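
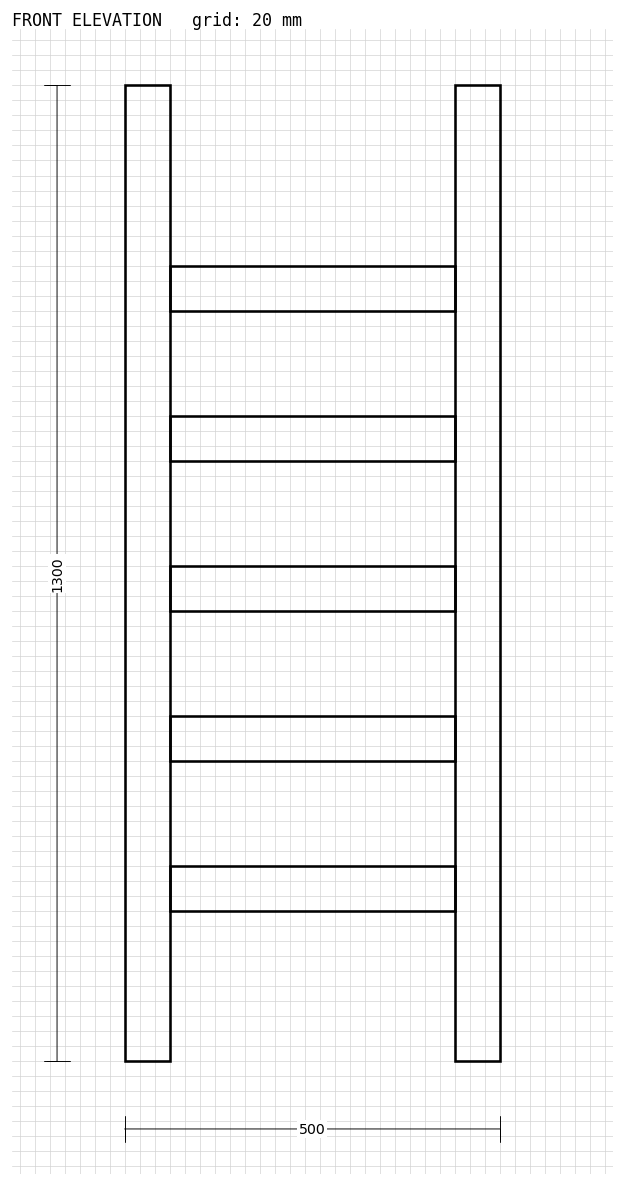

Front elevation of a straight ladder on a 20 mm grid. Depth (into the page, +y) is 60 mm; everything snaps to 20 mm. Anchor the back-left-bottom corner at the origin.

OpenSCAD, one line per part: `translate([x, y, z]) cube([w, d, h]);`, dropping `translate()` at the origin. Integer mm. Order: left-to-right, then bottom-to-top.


cube([60, 60, 1300]);
translate([60, 0, 200]) cube([380, 60, 60]);
translate([60, 0, 400]) cube([380, 60, 60]);
translate([60, 0, 600]) cube([380, 60, 60]);
translate([60, 0, 800]) cube([380, 60, 60]);
translate([60, 0, 1000]) cube([380, 60, 60]);
translate([440, 0, 0]) cube([60, 60, 1300]);


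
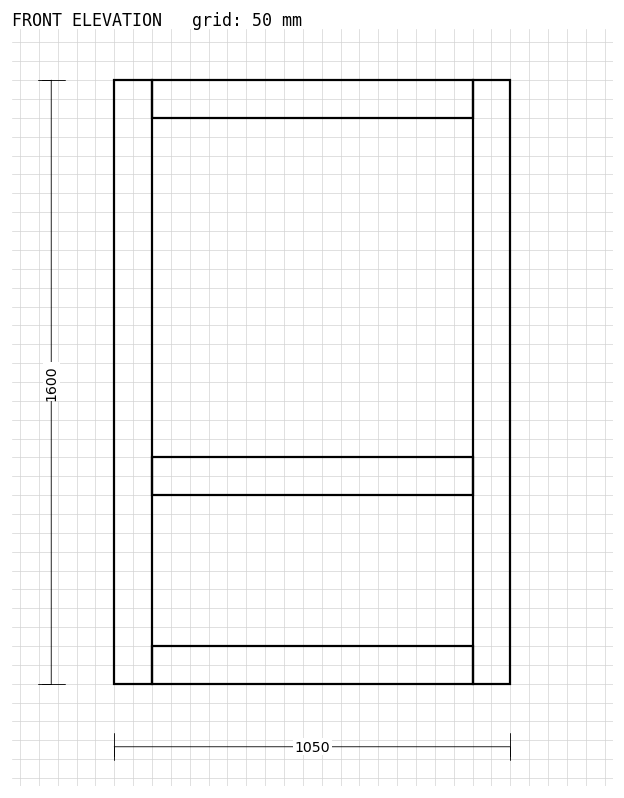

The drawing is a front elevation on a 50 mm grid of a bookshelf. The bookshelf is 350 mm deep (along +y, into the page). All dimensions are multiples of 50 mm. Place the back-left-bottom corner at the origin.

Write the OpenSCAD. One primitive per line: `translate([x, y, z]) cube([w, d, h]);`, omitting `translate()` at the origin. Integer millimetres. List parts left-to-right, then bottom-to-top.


cube([100, 350, 1600]);
translate([100, 0, 0]) cube([850, 350, 100]);
translate([100, 0, 500]) cube([850, 350, 100]);
translate([100, 0, 1500]) cube([850, 350, 100]);
translate([950, 0, 0]) cube([100, 350, 1600]);


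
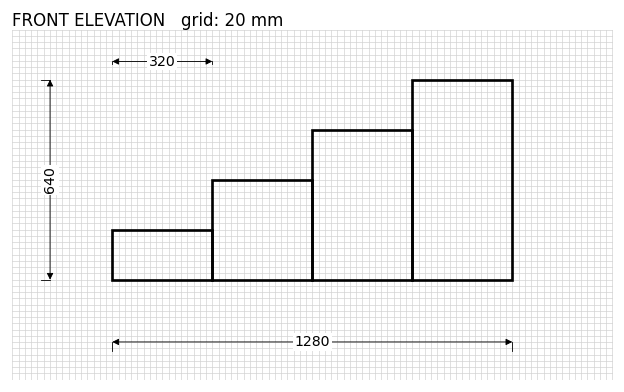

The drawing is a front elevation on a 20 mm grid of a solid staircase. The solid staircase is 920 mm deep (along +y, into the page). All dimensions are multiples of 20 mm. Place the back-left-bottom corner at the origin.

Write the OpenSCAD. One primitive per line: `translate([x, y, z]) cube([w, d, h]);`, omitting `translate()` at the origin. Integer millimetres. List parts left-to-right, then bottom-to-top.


cube([320, 920, 160]);
translate([320, 0, 0]) cube([320, 920, 320]);
translate([640, 0, 0]) cube([320, 920, 480]);
translate([960, 0, 0]) cube([320, 920, 640]);


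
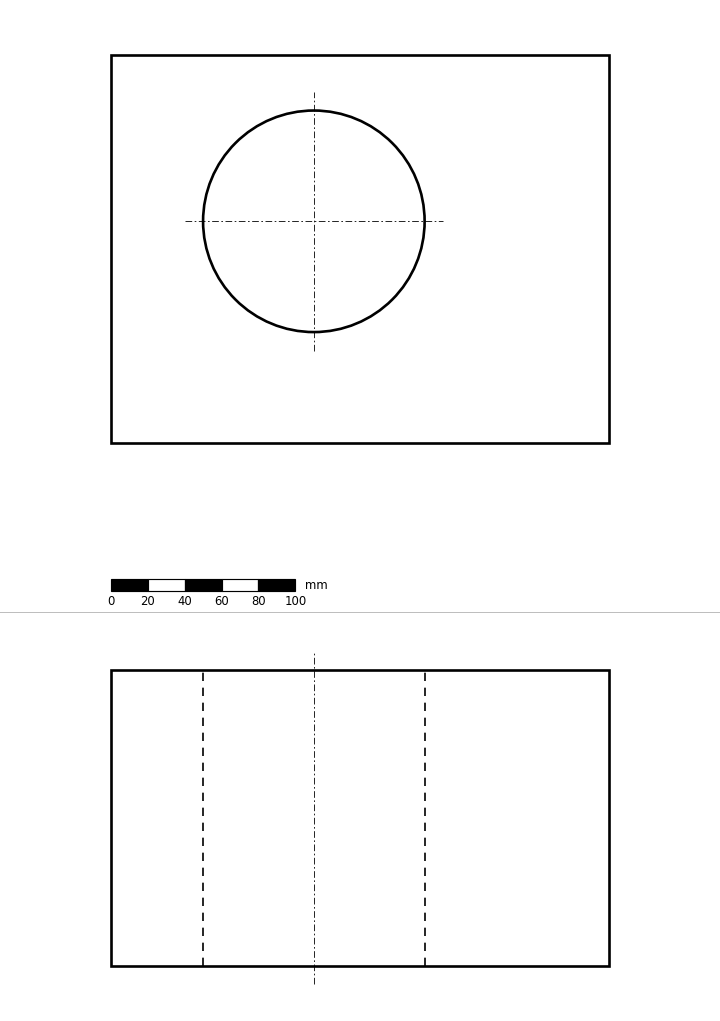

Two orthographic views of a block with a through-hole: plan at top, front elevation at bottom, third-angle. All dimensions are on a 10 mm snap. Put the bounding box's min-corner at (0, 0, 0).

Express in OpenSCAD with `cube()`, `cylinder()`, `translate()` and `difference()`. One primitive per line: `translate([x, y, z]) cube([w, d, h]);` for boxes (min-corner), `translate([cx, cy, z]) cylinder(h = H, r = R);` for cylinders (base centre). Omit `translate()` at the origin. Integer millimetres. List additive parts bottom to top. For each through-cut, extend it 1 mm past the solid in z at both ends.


difference() {
  cube([270, 210, 160]);
  translate([110, 120, -1]) cylinder(h = 162, r = 60);
}


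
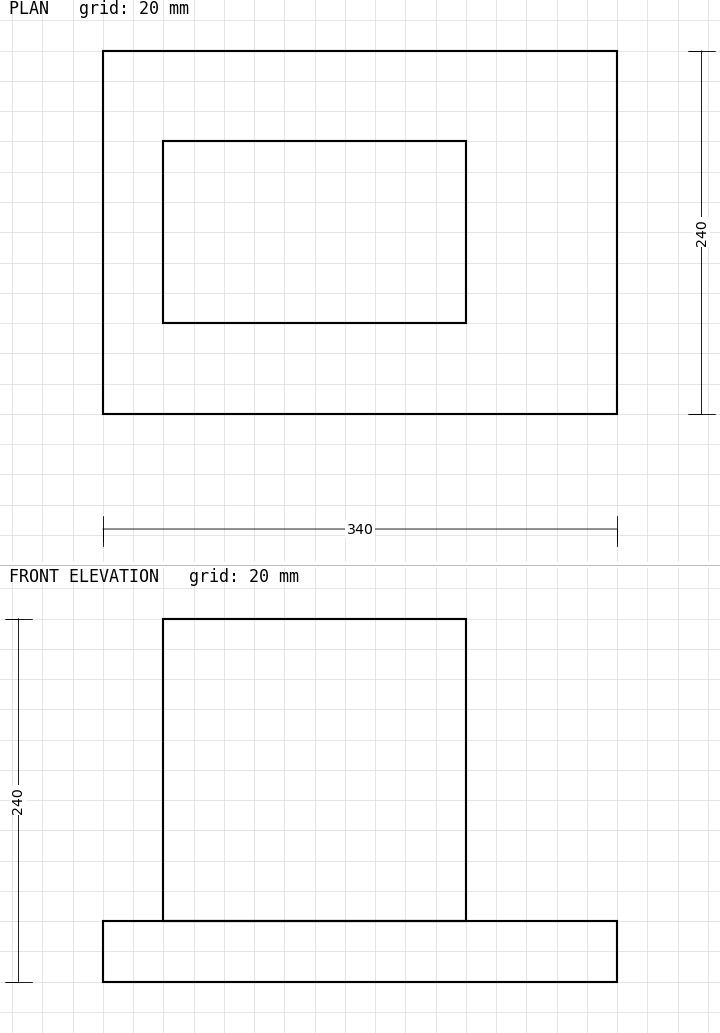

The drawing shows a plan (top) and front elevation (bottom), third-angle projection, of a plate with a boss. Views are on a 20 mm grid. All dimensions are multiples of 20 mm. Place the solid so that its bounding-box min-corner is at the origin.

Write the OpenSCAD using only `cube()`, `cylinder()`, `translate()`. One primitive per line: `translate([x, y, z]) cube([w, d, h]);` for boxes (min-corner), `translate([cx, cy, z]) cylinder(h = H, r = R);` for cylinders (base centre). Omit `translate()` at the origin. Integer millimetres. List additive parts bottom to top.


cube([340, 240, 40]);
translate([40, 60, 40]) cube([200, 120, 200]);


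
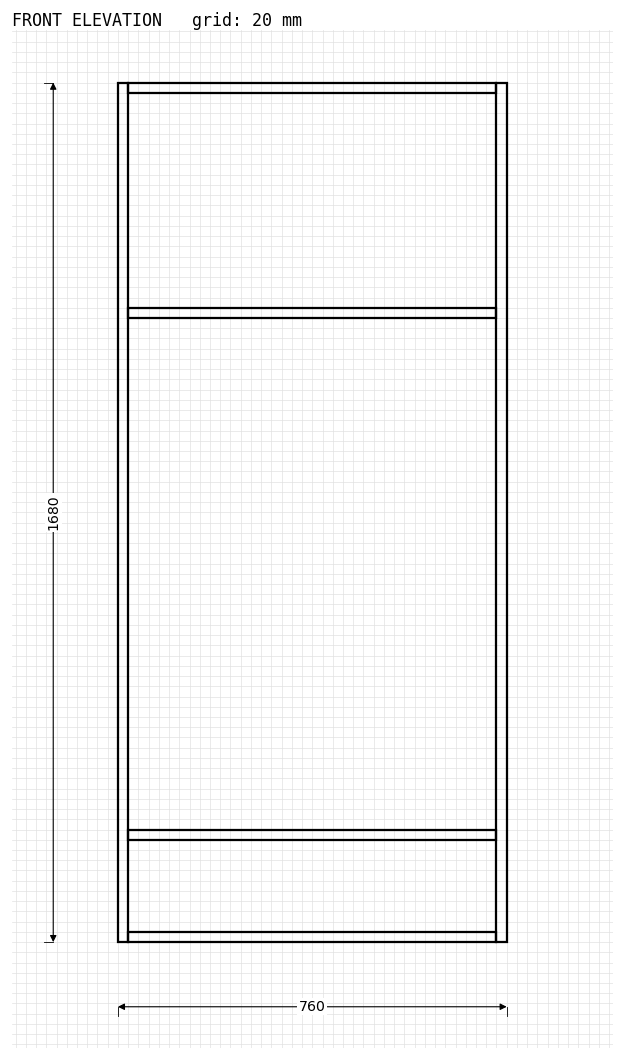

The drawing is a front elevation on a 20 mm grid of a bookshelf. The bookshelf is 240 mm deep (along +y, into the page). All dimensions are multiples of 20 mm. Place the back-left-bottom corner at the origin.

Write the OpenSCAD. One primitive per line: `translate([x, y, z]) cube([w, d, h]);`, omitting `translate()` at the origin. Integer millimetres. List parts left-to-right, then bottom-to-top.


cube([20, 240, 1680]);
translate([20, 0, 0]) cube([720, 240, 20]);
translate([20, 0, 200]) cube([720, 240, 20]);
translate([20, 0, 1220]) cube([720, 240, 20]);
translate([20, 0, 1660]) cube([720, 240, 20]);
translate([740, 0, 0]) cube([20, 240, 1680]);


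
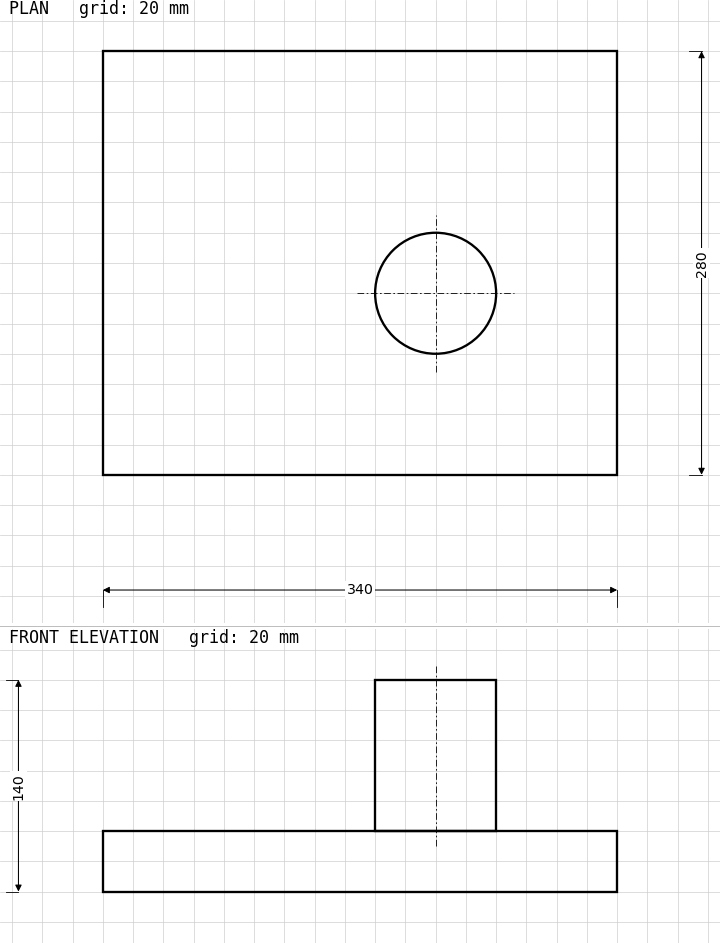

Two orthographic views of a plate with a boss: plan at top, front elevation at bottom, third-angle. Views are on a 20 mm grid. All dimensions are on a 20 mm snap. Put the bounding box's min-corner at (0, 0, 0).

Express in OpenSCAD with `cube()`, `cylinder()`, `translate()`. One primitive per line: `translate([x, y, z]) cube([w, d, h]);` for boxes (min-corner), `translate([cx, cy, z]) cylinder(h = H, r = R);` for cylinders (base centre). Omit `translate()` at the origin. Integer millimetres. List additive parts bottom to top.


cube([340, 280, 40]);
translate([220, 120, 40]) cylinder(h = 100, r = 40);


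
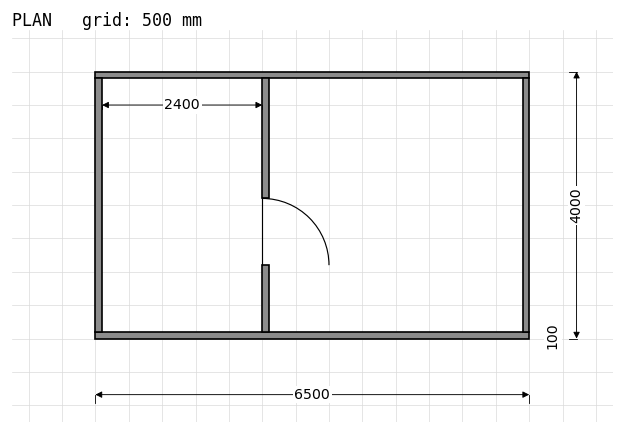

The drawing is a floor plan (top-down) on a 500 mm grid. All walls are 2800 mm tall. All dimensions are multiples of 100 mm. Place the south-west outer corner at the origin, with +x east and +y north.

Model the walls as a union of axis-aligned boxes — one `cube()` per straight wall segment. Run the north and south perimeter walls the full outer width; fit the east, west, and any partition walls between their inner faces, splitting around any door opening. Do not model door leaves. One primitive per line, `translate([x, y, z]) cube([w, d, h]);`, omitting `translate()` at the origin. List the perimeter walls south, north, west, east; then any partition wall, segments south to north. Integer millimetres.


cube([6500, 100, 2800]);
translate([0, 3900, 0]) cube([6500, 100, 2800]);
translate([0, 100, 0]) cube([100, 3800, 2800]);
translate([6400, 100, 0]) cube([100, 3800, 2800]);
translate([2500, 100, 0]) cube([100, 1000, 2800]);
translate([2500, 2100, 0]) cube([100, 1800, 2800]);


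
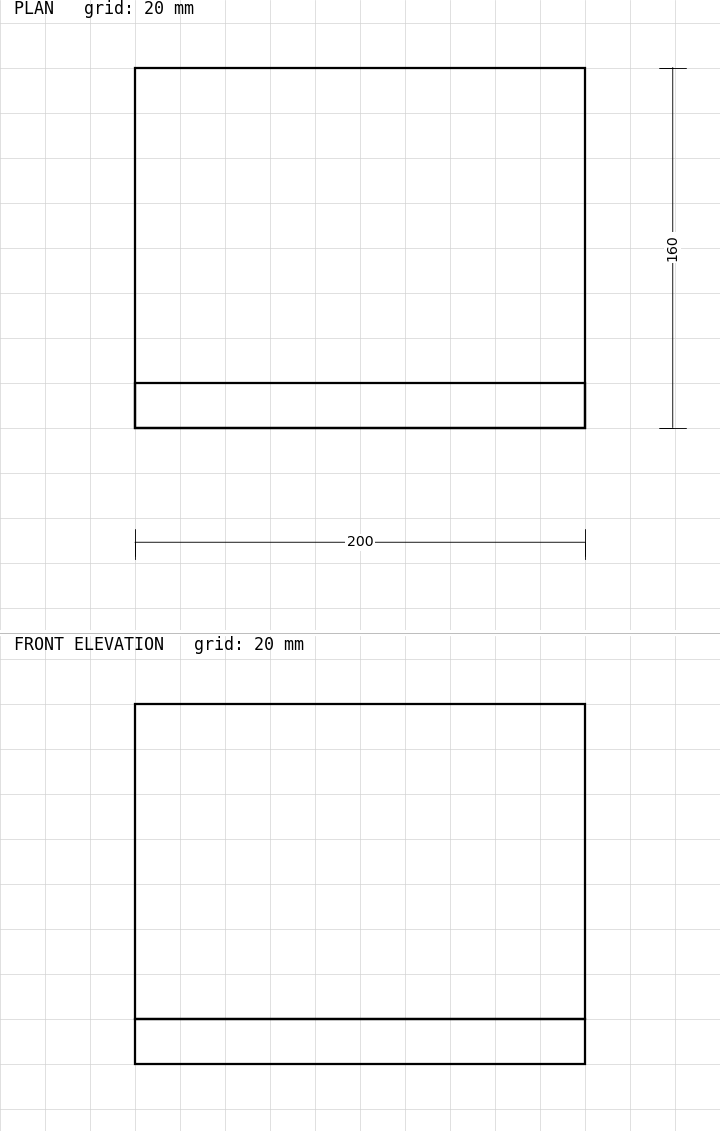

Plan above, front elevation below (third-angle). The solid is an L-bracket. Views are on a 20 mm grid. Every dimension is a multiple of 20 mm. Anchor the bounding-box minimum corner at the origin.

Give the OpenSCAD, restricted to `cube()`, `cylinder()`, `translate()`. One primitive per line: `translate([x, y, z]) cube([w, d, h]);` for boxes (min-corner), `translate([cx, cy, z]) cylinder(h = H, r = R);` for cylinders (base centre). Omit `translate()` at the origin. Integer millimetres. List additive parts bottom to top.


cube([200, 160, 20]);
translate([0, 0, 20]) cube([200, 20, 140]);


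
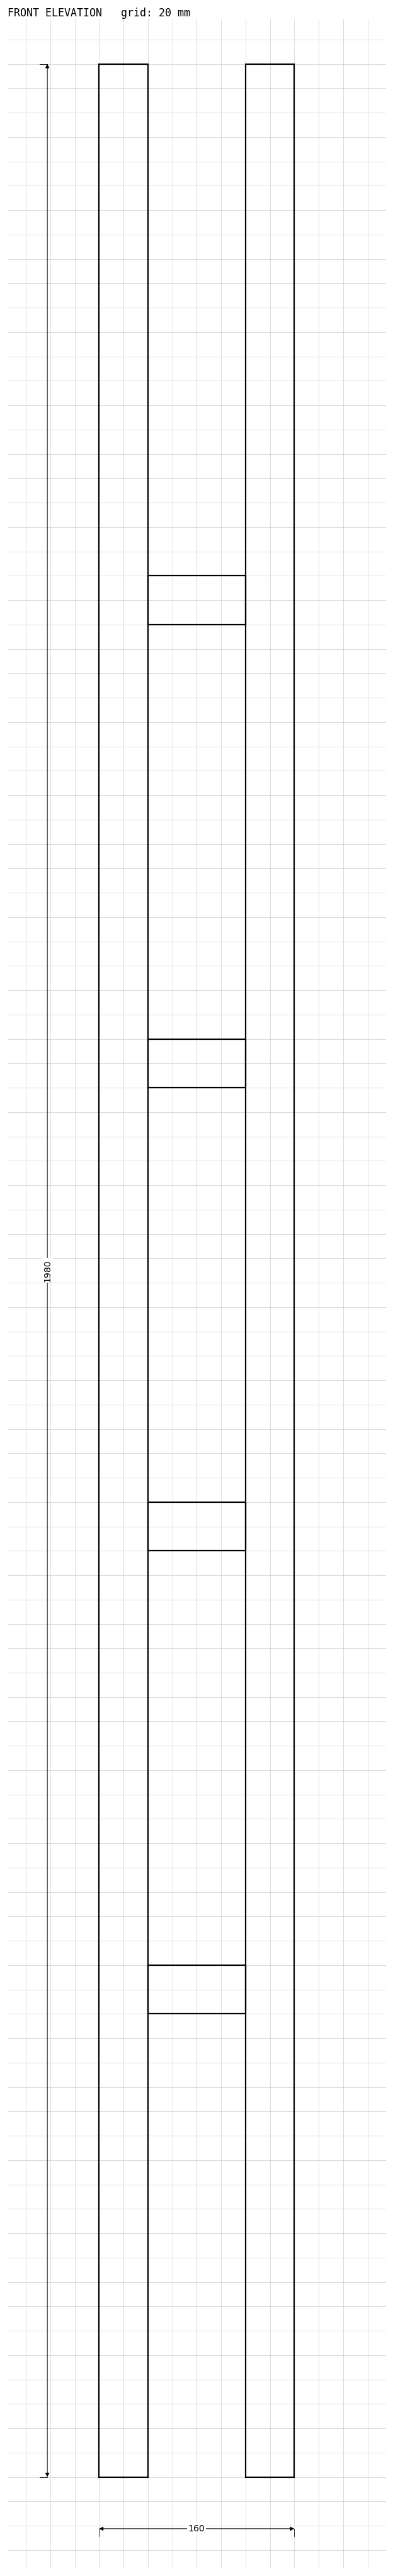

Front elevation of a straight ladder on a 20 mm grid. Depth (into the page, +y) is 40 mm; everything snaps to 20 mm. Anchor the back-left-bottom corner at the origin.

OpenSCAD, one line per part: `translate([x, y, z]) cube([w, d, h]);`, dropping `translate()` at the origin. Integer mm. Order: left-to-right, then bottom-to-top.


cube([40, 40, 1980]);
translate([40, 0, 380]) cube([80, 40, 40]);
translate([40, 0, 760]) cube([80, 40, 40]);
translate([40, 0, 1140]) cube([80, 40, 40]);
translate([40, 0, 1520]) cube([80, 40, 40]);
translate([120, 0, 0]) cube([40, 40, 1980]);


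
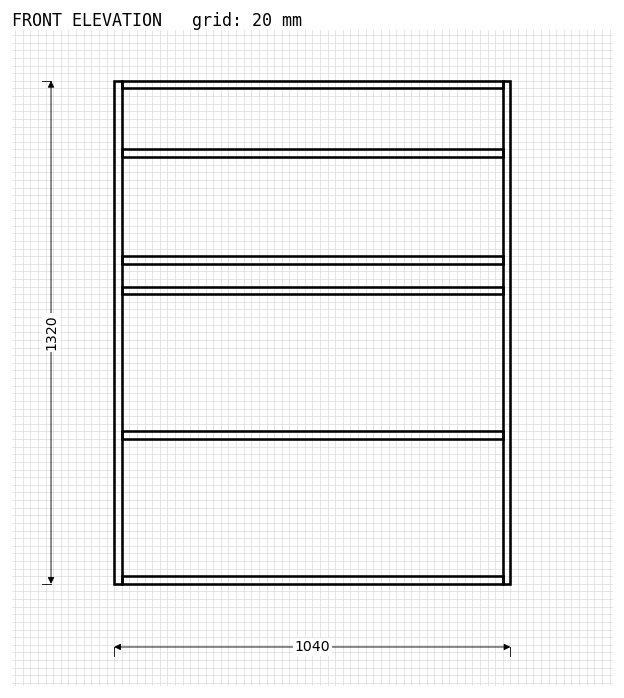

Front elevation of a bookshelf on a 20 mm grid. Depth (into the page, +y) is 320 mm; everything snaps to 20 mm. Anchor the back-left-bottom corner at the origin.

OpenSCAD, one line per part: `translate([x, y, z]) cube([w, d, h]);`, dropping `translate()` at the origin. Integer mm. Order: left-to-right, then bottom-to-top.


cube([20, 320, 1320]);
translate([20, 0, 0]) cube([1000, 320, 20]);
translate([20, 0, 380]) cube([1000, 320, 20]);
translate([20, 0, 760]) cube([1000, 320, 20]);
translate([20, 0, 840]) cube([1000, 320, 20]);
translate([20, 0, 1120]) cube([1000, 320, 20]);
translate([20, 0, 1300]) cube([1000, 320, 20]);
translate([1020, 0, 0]) cube([20, 320, 1320]);


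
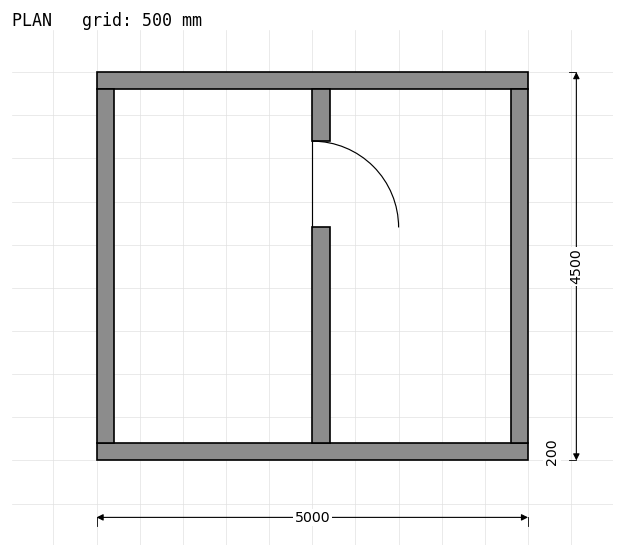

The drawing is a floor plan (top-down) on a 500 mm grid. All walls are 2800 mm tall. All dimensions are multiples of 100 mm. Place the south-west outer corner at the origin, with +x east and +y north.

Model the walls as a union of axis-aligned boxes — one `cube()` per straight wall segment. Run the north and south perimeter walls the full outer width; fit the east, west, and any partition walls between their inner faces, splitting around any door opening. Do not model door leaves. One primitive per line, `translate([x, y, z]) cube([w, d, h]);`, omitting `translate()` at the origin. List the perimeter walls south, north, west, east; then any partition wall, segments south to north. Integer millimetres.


cube([5000, 200, 2800]);
translate([0, 4300, 0]) cube([5000, 200, 2800]);
translate([0, 200, 0]) cube([200, 4100, 2800]);
translate([4800, 200, 0]) cube([200, 4100, 2800]);
translate([2500, 200, 0]) cube([200, 2500, 2800]);
translate([2500, 3700, 0]) cube([200, 600, 2800]);


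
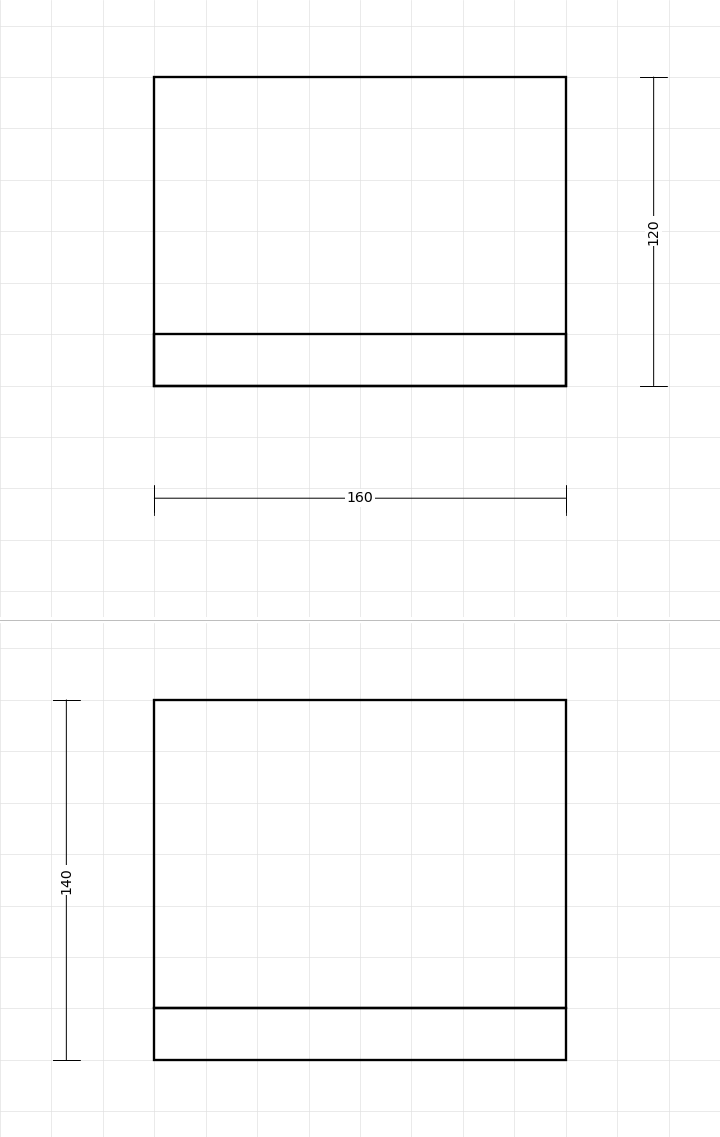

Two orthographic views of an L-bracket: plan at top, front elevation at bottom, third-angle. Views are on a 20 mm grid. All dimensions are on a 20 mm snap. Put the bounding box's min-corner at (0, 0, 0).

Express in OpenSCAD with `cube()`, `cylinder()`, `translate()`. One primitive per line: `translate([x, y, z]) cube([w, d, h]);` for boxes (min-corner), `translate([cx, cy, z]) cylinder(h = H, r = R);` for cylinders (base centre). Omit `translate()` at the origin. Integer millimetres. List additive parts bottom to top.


cube([160, 120, 20]);
translate([0, 0, 20]) cube([160, 20, 120]);


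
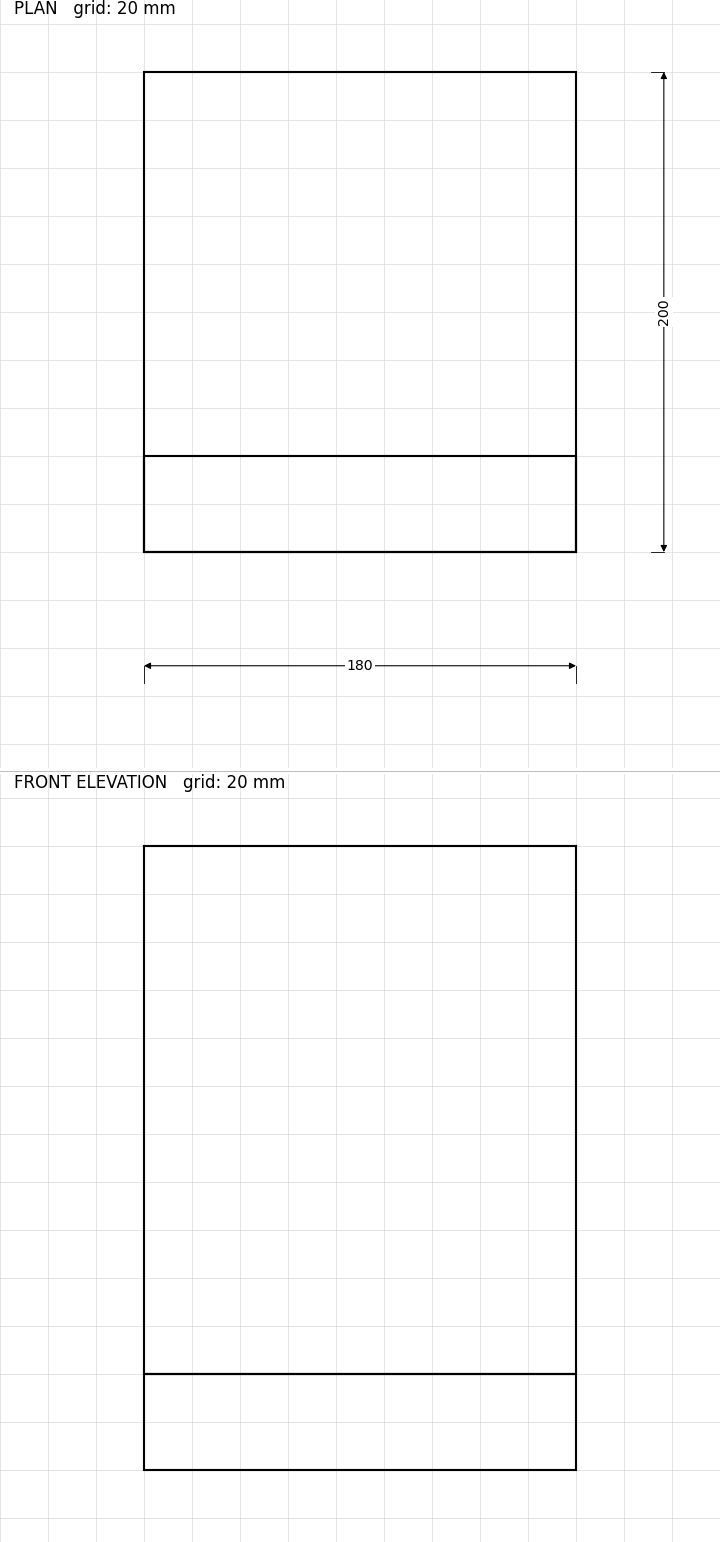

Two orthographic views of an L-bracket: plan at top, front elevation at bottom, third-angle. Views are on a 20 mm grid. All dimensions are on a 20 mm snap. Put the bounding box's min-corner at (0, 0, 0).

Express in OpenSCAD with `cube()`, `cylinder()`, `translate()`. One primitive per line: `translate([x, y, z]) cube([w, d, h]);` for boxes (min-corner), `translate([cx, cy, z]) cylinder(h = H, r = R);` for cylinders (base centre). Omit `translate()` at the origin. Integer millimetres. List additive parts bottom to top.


cube([180, 200, 40]);
translate([0, 0, 40]) cube([180, 40, 220]);


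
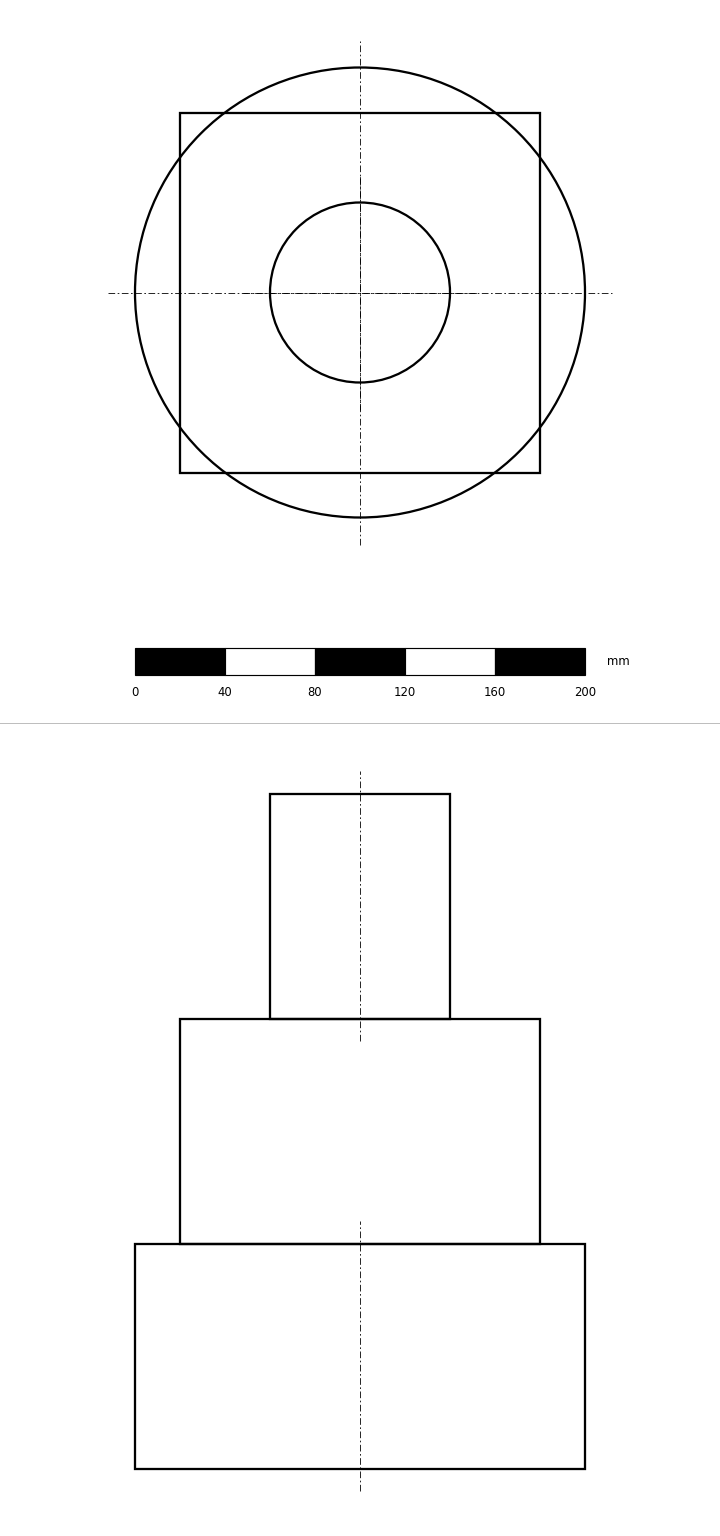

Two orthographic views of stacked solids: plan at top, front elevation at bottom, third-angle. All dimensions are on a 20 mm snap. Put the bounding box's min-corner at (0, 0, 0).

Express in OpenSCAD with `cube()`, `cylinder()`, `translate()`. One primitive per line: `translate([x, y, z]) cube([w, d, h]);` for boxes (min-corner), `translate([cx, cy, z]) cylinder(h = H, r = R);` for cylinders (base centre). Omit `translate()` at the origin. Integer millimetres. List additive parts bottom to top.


translate([100, 100, 0]) cylinder(h = 100, r = 100);
translate([20, 20, 100]) cube([160, 160, 100]);
translate([100, 100, 200]) cylinder(h = 100, r = 40);


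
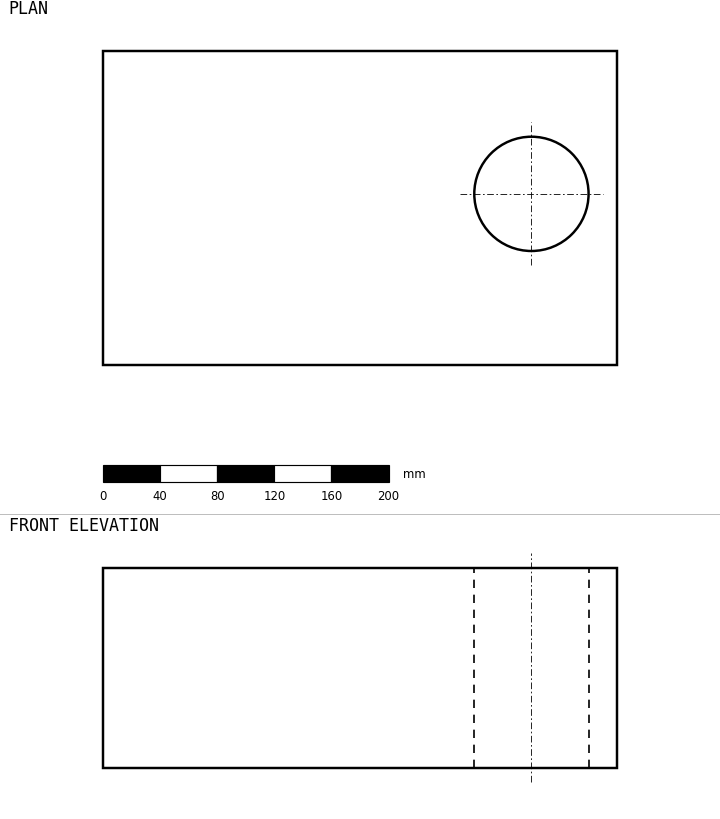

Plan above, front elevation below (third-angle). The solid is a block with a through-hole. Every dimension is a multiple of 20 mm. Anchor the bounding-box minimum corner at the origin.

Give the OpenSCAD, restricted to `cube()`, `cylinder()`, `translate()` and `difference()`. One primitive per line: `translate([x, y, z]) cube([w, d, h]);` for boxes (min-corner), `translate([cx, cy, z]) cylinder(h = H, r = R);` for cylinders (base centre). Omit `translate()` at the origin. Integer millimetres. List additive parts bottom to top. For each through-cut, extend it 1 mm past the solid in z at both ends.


difference() {
  cube([360, 220, 140]);
  translate([300, 120, -1]) cylinder(h = 142, r = 40);
}


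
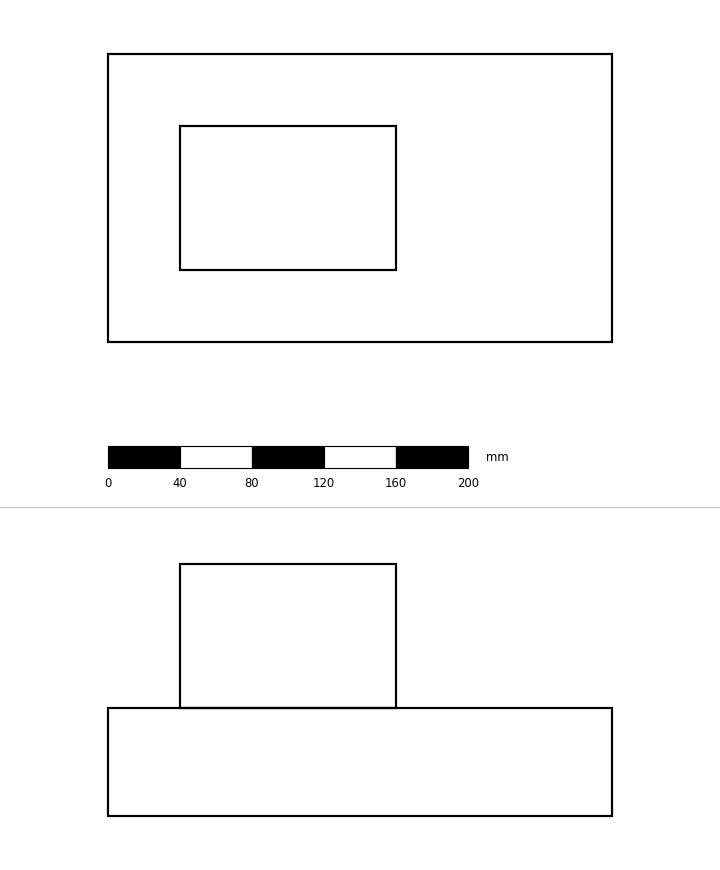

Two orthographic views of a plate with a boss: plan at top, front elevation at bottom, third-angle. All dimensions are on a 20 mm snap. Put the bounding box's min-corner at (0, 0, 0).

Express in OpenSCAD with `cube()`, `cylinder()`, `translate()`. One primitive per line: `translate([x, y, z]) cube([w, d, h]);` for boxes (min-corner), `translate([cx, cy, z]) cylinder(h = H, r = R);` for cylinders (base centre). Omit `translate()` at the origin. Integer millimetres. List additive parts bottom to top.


cube([280, 160, 60]);
translate([40, 40, 60]) cube([120, 80, 80]);


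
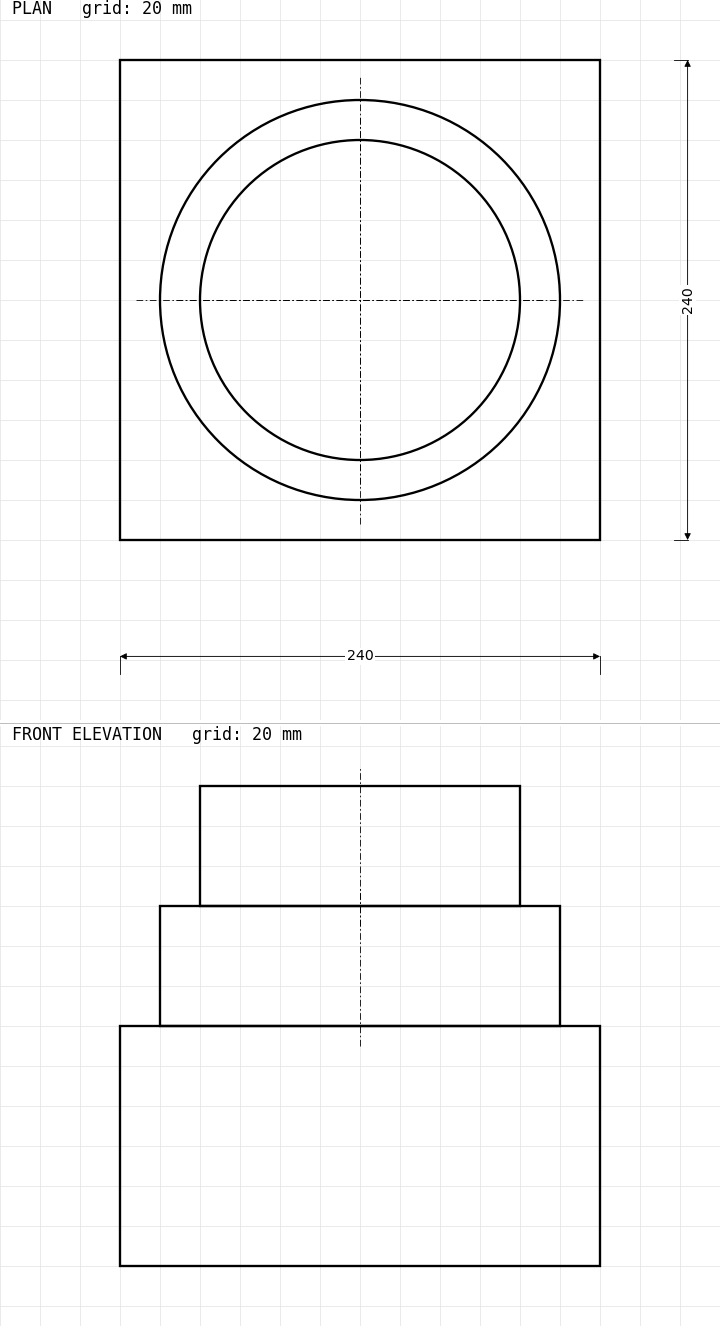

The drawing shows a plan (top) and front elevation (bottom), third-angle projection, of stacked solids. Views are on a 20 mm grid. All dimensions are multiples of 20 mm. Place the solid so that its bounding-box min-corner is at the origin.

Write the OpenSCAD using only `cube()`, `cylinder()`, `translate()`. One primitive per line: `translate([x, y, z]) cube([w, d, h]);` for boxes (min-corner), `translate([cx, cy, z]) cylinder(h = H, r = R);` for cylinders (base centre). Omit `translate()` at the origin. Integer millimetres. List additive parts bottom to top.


cube([240, 240, 120]);
translate([120, 120, 120]) cylinder(h = 60, r = 100);
translate([120, 120, 180]) cylinder(h = 60, r = 80);


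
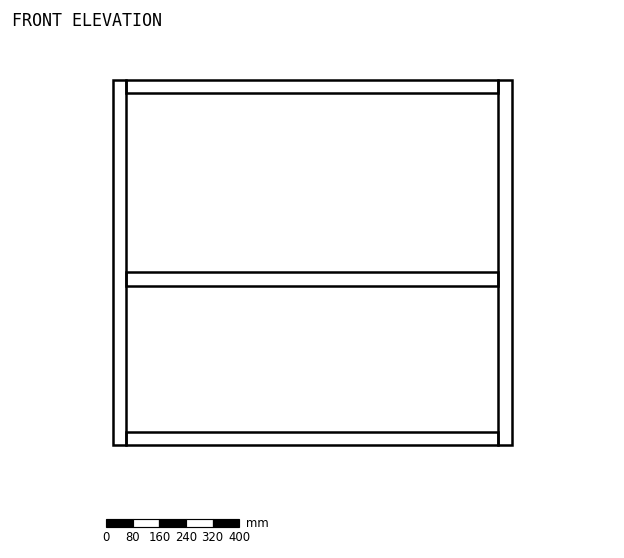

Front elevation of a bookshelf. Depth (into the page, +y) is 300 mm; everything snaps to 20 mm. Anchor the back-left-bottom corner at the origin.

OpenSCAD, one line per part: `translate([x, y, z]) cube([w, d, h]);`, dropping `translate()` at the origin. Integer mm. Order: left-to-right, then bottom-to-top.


cube([40, 300, 1100]);
translate([40, 0, 0]) cube([1120, 300, 40]);
translate([40, 0, 480]) cube([1120, 300, 40]);
translate([40, 0, 1060]) cube([1120, 300, 40]);
translate([1160, 0, 0]) cube([40, 300, 1100]);


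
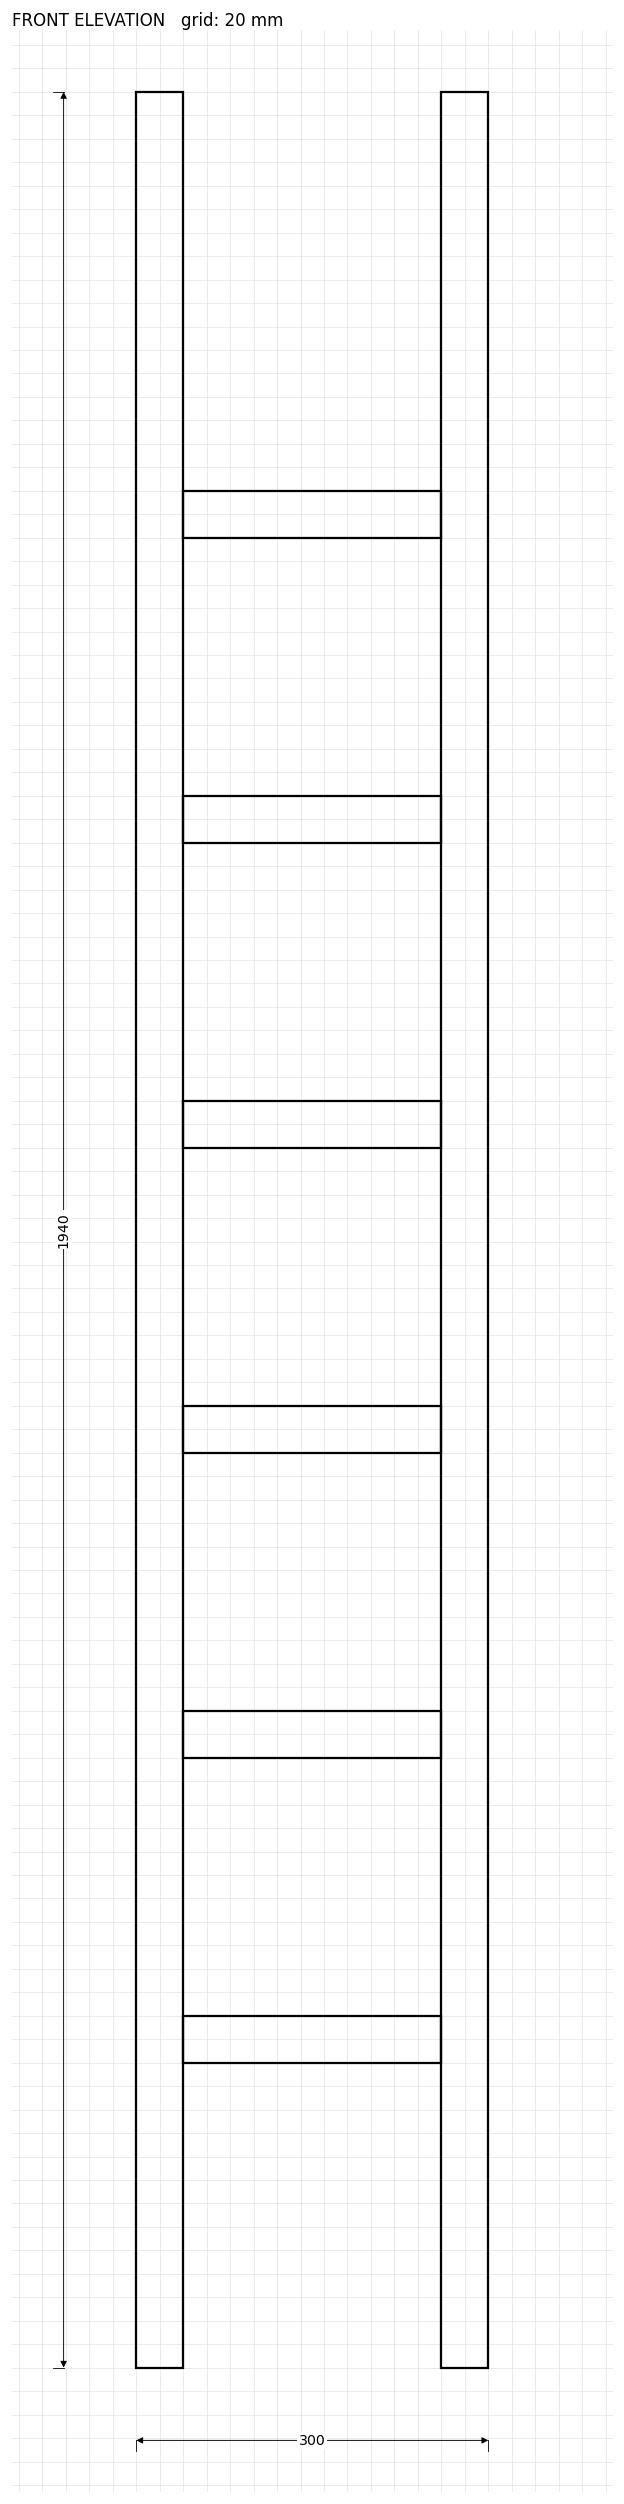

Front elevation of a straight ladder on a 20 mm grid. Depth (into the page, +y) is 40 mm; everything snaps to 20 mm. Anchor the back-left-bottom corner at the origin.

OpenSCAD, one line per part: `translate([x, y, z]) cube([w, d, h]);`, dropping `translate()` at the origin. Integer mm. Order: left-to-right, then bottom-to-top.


cube([40, 40, 1940]);
translate([40, 0, 260]) cube([220, 40, 40]);
translate([40, 0, 520]) cube([220, 40, 40]);
translate([40, 0, 780]) cube([220, 40, 40]);
translate([40, 0, 1040]) cube([220, 40, 40]);
translate([40, 0, 1300]) cube([220, 40, 40]);
translate([40, 0, 1560]) cube([220, 40, 40]);
translate([260, 0, 0]) cube([40, 40, 1940]);


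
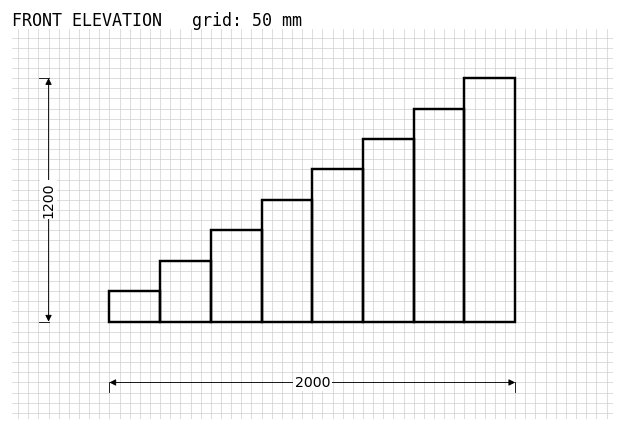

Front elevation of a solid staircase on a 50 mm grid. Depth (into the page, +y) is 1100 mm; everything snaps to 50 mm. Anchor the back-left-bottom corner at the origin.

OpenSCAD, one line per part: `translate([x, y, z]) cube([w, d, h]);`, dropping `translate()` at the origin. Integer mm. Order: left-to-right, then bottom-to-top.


cube([250, 1100, 150]);
translate([250, 0, 0]) cube([250, 1100, 300]);
translate([500, 0, 0]) cube([250, 1100, 450]);
translate([750, 0, 0]) cube([250, 1100, 600]);
translate([1000, 0, 0]) cube([250, 1100, 750]);
translate([1250, 0, 0]) cube([250, 1100, 900]);
translate([1500, 0, 0]) cube([250, 1100, 1050]);
translate([1750, 0, 0]) cube([250, 1100, 1200]);


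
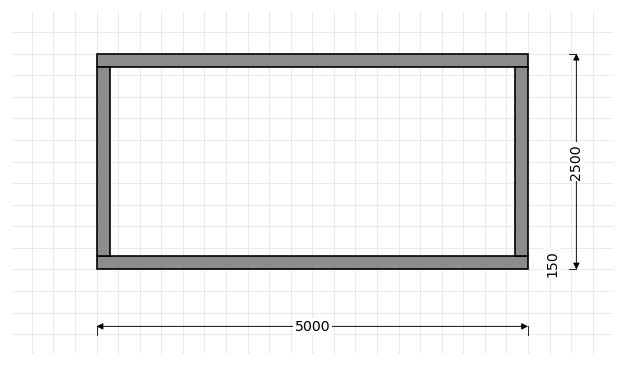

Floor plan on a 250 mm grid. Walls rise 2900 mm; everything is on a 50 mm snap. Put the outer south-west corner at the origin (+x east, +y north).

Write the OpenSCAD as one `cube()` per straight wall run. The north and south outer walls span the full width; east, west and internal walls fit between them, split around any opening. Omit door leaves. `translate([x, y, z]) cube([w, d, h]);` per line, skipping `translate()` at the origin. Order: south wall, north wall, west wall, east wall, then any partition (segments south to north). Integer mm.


cube([5000, 150, 2900]);
translate([0, 2350, 0]) cube([5000, 150, 2900]);
translate([0, 150, 0]) cube([150, 2200, 2900]);
translate([4850, 150, 0]) cube([150, 2200, 2900]);


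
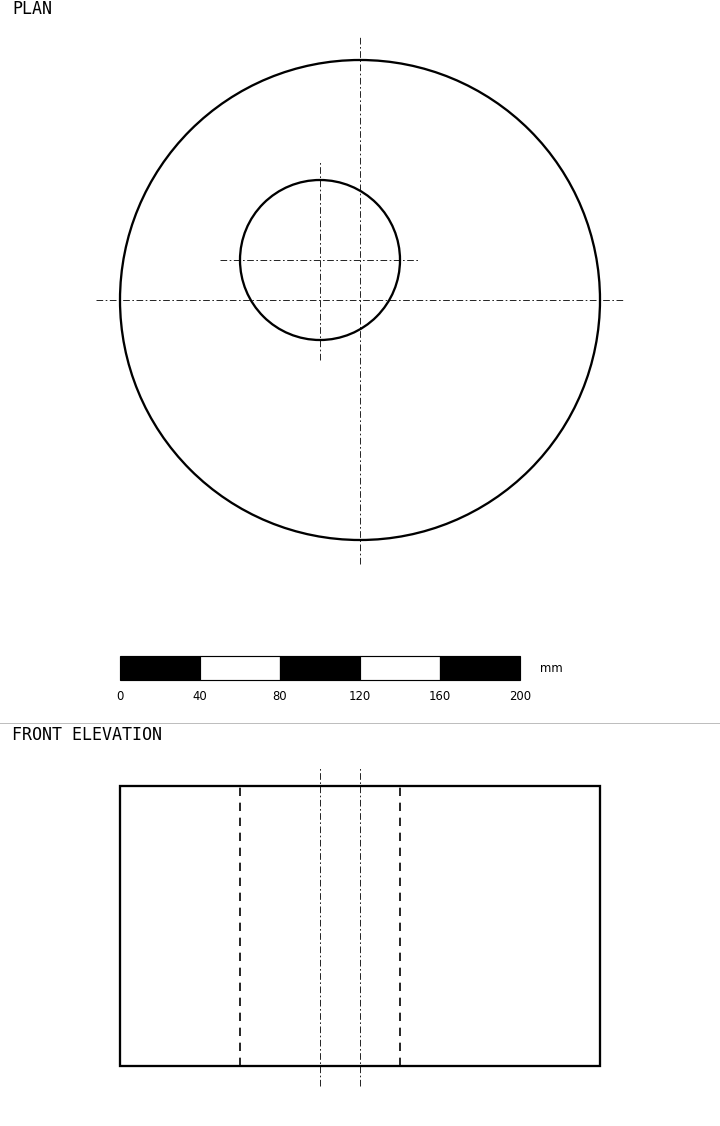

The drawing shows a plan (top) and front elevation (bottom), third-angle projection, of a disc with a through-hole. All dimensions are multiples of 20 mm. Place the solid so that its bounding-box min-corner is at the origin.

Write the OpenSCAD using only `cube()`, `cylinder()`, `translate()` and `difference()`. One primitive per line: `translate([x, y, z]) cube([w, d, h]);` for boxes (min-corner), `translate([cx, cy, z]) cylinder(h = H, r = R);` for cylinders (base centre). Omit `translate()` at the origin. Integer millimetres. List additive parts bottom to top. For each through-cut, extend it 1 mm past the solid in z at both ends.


difference() {
  translate([120, 120, 0]) cylinder(h = 140, r = 120);
  translate([100, 140, -1]) cylinder(h = 142, r = 40);
}


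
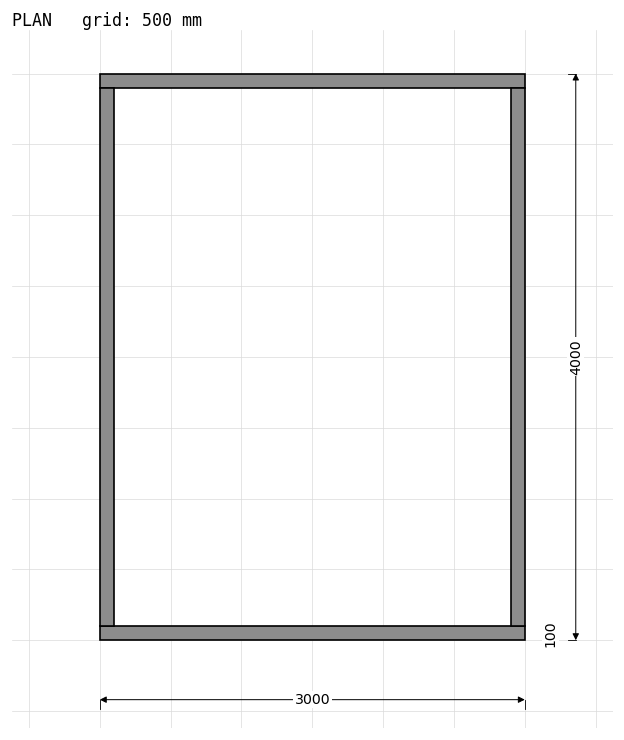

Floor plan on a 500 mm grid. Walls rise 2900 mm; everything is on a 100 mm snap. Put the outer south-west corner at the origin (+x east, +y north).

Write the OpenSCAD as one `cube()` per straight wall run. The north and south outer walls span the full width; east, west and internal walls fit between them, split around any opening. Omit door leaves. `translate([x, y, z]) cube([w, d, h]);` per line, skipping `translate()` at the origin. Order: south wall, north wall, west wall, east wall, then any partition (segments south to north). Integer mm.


cube([3000, 100, 2900]);
translate([0, 3900, 0]) cube([3000, 100, 2900]);
translate([0, 100, 0]) cube([100, 3800, 2900]);
translate([2900, 100, 0]) cube([100, 3800, 2900]);


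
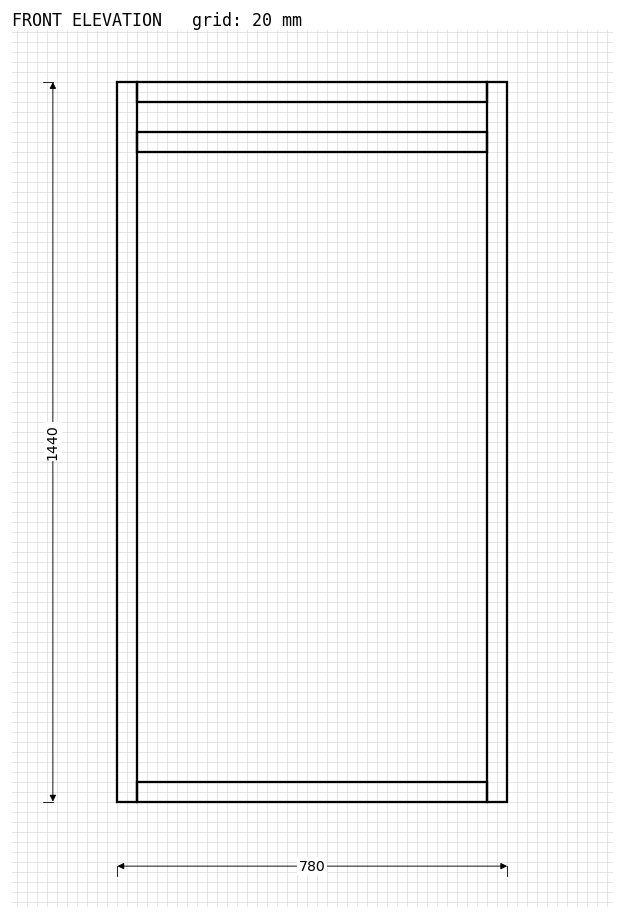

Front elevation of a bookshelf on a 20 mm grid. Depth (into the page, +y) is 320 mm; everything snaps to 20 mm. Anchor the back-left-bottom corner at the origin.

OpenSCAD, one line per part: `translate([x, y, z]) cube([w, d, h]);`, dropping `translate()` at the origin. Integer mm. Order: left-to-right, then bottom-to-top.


cube([40, 320, 1440]);
translate([40, 0, 0]) cube([700, 320, 40]);
translate([40, 0, 1300]) cube([700, 320, 40]);
translate([40, 0, 1400]) cube([700, 320, 40]);
translate([740, 0, 0]) cube([40, 320, 1440]);


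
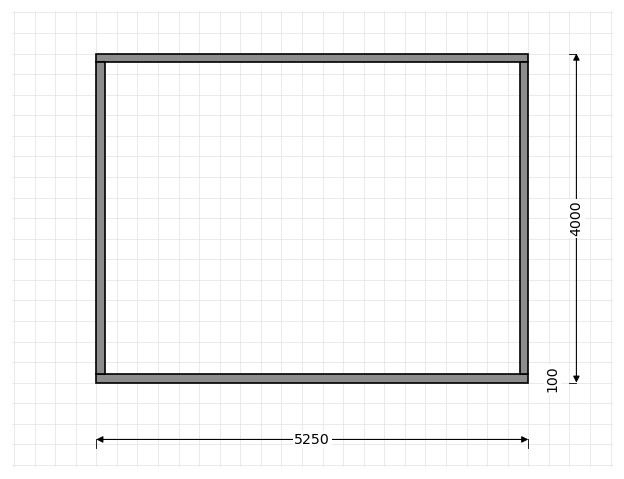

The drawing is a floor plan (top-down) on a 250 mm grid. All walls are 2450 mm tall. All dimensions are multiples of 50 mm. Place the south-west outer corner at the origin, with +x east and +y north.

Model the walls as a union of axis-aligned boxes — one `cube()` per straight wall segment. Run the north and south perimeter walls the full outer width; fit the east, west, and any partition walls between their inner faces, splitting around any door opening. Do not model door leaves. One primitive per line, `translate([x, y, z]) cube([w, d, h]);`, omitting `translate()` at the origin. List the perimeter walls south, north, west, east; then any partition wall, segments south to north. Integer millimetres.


cube([5250, 100, 2450]);
translate([0, 3900, 0]) cube([5250, 100, 2450]);
translate([0, 100, 0]) cube([100, 3800, 2450]);
translate([5150, 100, 0]) cube([100, 3800, 2450]);


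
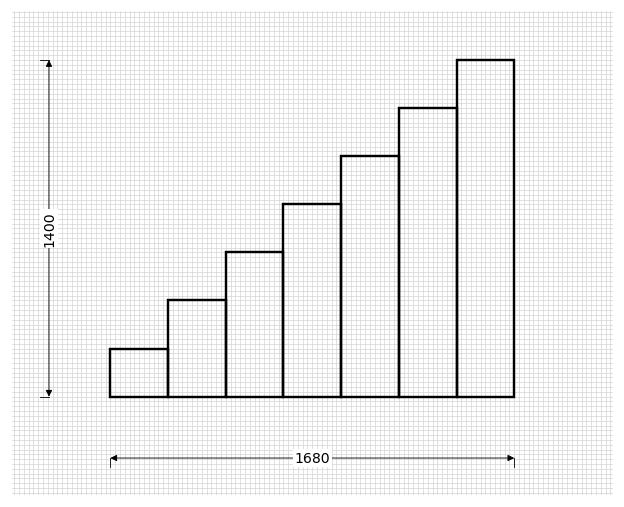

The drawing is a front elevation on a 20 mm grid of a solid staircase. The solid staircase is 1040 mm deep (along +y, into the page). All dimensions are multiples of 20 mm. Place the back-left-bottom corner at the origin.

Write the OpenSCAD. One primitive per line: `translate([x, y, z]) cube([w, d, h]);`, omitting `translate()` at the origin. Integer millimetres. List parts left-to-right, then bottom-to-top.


cube([240, 1040, 200]);
translate([240, 0, 0]) cube([240, 1040, 400]);
translate([480, 0, 0]) cube([240, 1040, 600]);
translate([720, 0, 0]) cube([240, 1040, 800]);
translate([960, 0, 0]) cube([240, 1040, 1000]);
translate([1200, 0, 0]) cube([240, 1040, 1200]);
translate([1440, 0, 0]) cube([240, 1040, 1400]);


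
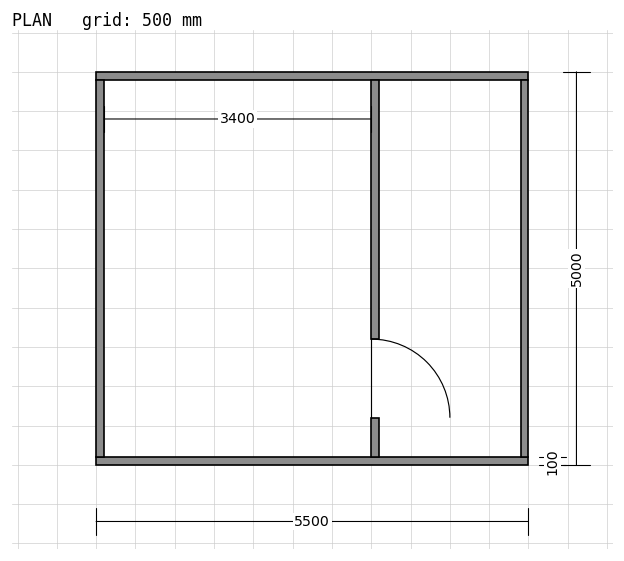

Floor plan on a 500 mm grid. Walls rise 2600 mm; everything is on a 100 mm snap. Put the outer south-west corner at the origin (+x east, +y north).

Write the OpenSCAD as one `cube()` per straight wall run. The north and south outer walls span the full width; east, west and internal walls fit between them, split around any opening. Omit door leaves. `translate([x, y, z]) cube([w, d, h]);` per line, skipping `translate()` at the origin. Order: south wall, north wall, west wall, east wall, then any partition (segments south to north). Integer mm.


cube([5500, 100, 2600]);
translate([0, 4900, 0]) cube([5500, 100, 2600]);
translate([0, 100, 0]) cube([100, 4800, 2600]);
translate([5400, 100, 0]) cube([100, 4800, 2600]);
translate([3500, 100, 0]) cube([100, 500, 2600]);
translate([3500, 1600, 0]) cube([100, 3300, 2600]);


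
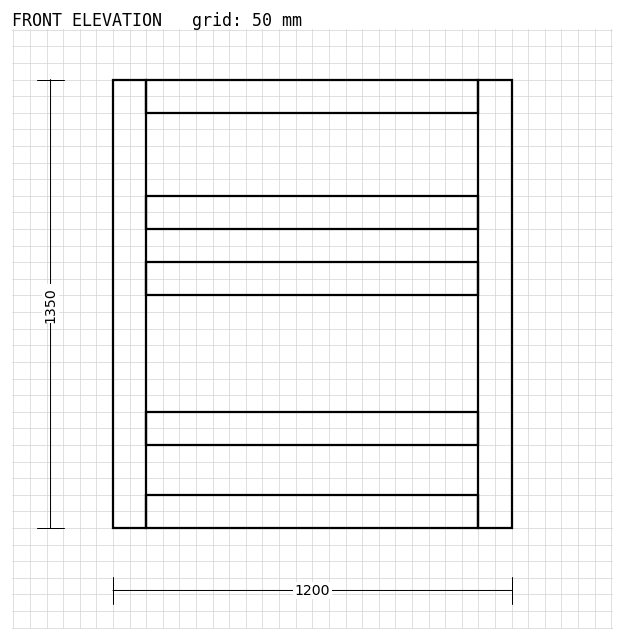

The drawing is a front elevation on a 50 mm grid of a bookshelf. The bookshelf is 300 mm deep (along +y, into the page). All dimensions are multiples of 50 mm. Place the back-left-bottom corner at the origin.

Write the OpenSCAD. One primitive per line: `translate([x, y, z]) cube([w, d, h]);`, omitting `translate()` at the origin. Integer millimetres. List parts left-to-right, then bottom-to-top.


cube([100, 300, 1350]);
translate([100, 0, 0]) cube([1000, 300, 100]);
translate([100, 0, 250]) cube([1000, 300, 100]);
translate([100, 0, 700]) cube([1000, 300, 100]);
translate([100, 0, 900]) cube([1000, 300, 100]);
translate([100, 0, 1250]) cube([1000, 300, 100]);
translate([1100, 0, 0]) cube([100, 300, 1350]);


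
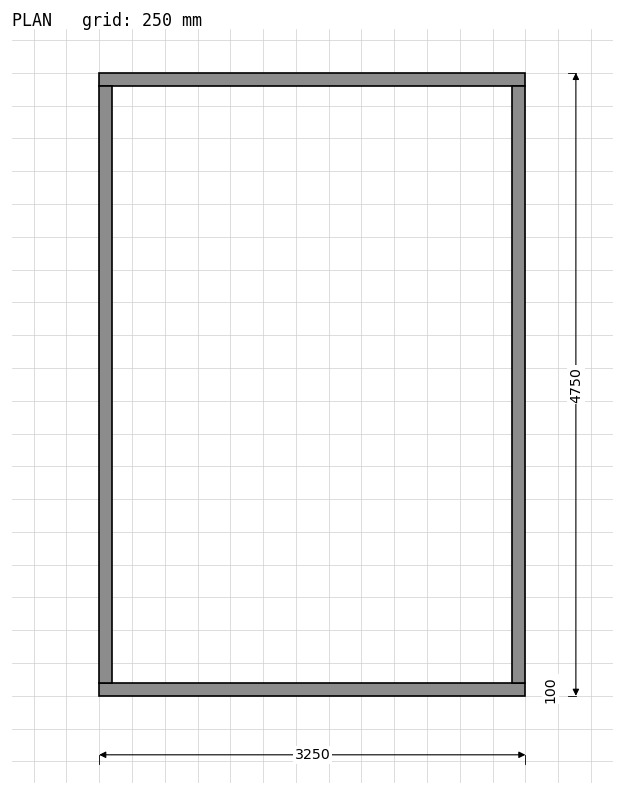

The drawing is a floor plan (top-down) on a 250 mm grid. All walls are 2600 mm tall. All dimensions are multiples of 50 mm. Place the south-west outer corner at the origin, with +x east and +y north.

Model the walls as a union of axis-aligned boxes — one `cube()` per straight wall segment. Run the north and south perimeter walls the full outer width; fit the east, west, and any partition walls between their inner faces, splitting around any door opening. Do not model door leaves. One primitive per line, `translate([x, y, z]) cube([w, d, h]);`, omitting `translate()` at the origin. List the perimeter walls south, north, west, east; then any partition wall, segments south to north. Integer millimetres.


cube([3250, 100, 2600]);
translate([0, 4650, 0]) cube([3250, 100, 2600]);
translate([0, 100, 0]) cube([100, 4550, 2600]);
translate([3150, 100, 0]) cube([100, 4550, 2600]);


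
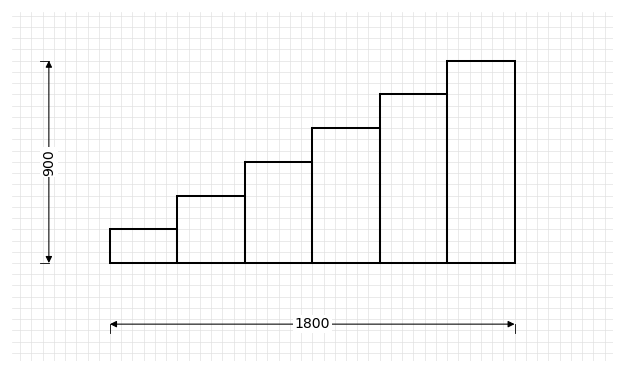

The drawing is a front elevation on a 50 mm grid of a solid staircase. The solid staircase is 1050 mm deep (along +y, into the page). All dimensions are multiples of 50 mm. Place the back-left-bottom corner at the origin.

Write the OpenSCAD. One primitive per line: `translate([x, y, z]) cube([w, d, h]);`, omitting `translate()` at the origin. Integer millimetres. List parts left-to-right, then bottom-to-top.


cube([300, 1050, 150]);
translate([300, 0, 0]) cube([300, 1050, 300]);
translate([600, 0, 0]) cube([300, 1050, 450]);
translate([900, 0, 0]) cube([300, 1050, 600]);
translate([1200, 0, 0]) cube([300, 1050, 750]);
translate([1500, 0, 0]) cube([300, 1050, 900]);


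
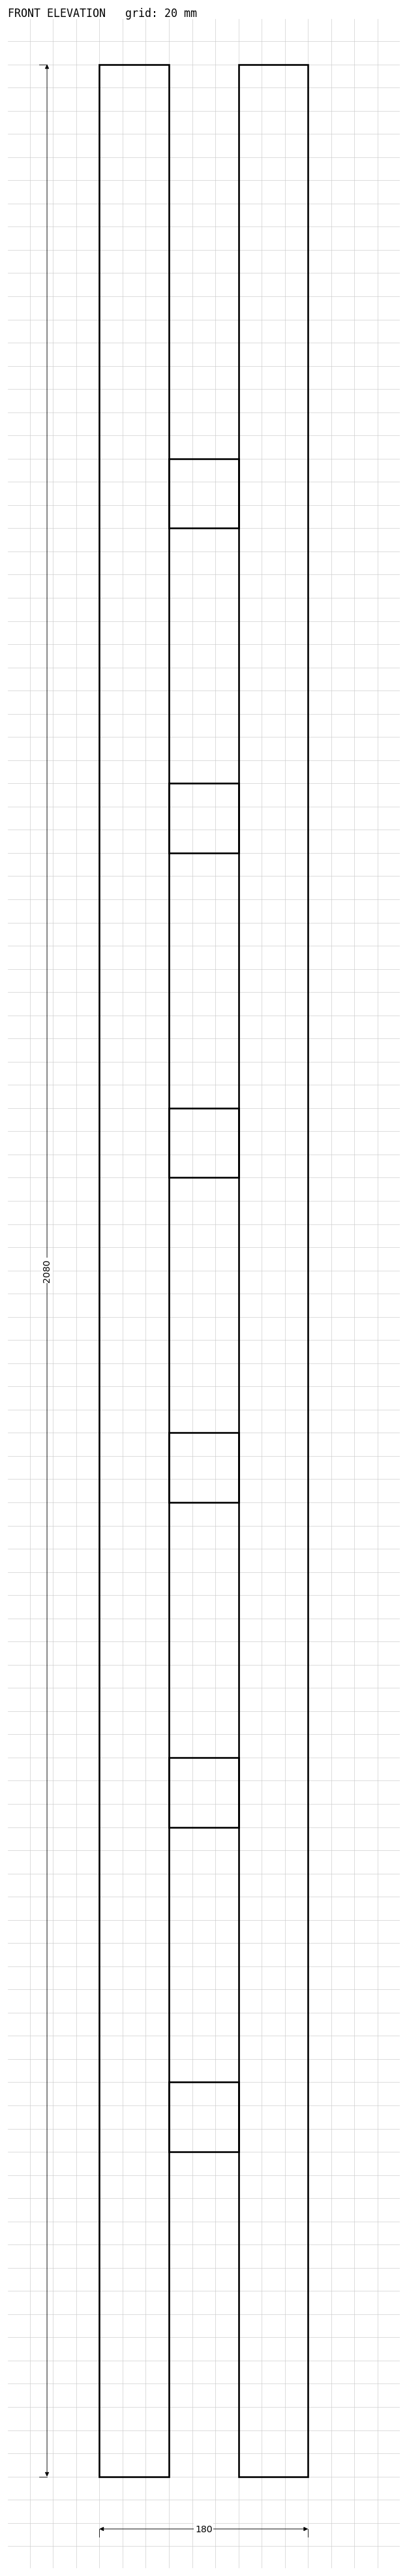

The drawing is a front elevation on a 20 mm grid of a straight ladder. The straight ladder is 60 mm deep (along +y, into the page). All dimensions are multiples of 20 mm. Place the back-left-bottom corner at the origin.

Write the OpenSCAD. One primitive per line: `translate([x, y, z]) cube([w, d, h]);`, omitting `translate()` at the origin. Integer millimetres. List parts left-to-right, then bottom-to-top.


cube([60, 60, 2080]);
translate([60, 0, 280]) cube([60, 60, 60]);
translate([60, 0, 560]) cube([60, 60, 60]);
translate([60, 0, 840]) cube([60, 60, 60]);
translate([60, 0, 1120]) cube([60, 60, 60]);
translate([60, 0, 1400]) cube([60, 60, 60]);
translate([60, 0, 1680]) cube([60, 60, 60]);
translate([120, 0, 0]) cube([60, 60, 2080]);


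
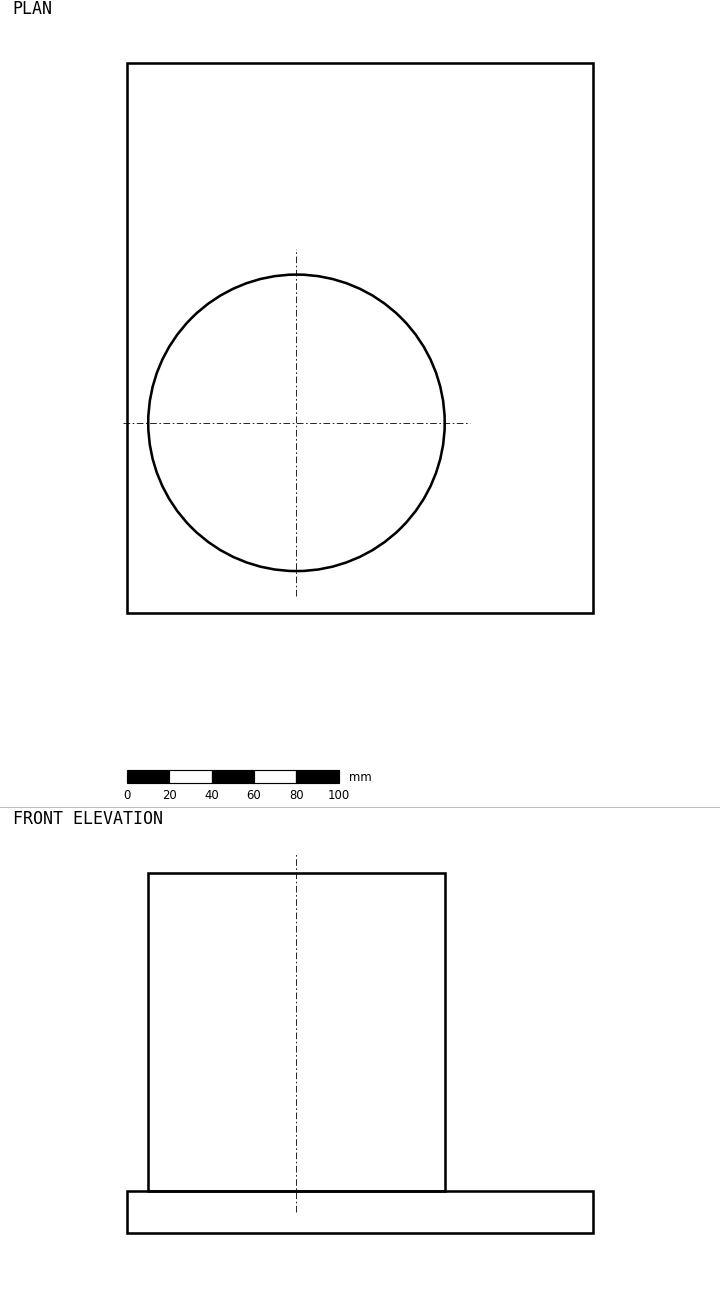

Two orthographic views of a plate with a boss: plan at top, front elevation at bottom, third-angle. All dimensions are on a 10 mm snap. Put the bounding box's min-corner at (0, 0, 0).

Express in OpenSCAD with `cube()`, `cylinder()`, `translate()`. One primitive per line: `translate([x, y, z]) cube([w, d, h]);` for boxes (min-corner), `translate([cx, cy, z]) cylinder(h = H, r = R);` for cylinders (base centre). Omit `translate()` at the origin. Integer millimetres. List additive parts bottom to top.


cube([220, 260, 20]);
translate([80, 90, 20]) cylinder(h = 150, r = 70);


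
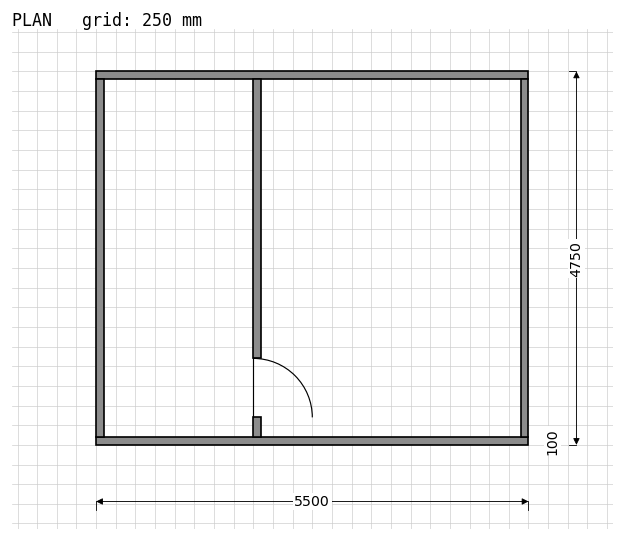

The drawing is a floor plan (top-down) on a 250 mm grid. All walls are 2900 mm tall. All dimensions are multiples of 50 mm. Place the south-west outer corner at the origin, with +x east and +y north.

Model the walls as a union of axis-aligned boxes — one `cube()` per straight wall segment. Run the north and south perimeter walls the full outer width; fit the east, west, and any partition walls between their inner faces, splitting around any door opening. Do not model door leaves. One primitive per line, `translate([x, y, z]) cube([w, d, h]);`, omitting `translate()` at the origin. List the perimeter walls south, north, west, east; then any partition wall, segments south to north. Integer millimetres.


cube([5500, 100, 2900]);
translate([0, 4650, 0]) cube([5500, 100, 2900]);
translate([0, 100, 0]) cube([100, 4550, 2900]);
translate([5400, 100, 0]) cube([100, 4550, 2900]);
translate([2000, 100, 0]) cube([100, 250, 2900]);
translate([2000, 1100, 0]) cube([100, 3550, 2900]);


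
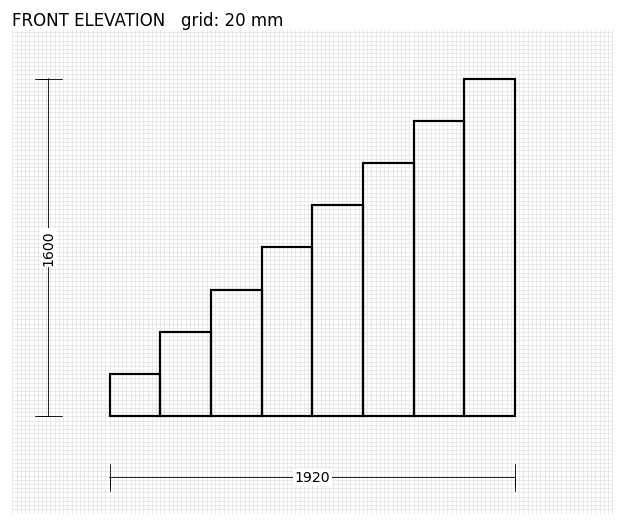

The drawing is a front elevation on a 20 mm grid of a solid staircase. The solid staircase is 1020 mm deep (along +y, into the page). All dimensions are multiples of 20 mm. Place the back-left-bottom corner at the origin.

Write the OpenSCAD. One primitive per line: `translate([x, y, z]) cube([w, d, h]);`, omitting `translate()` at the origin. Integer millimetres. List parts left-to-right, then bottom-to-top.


cube([240, 1020, 200]);
translate([240, 0, 0]) cube([240, 1020, 400]);
translate([480, 0, 0]) cube([240, 1020, 600]);
translate([720, 0, 0]) cube([240, 1020, 800]);
translate([960, 0, 0]) cube([240, 1020, 1000]);
translate([1200, 0, 0]) cube([240, 1020, 1200]);
translate([1440, 0, 0]) cube([240, 1020, 1400]);
translate([1680, 0, 0]) cube([240, 1020, 1600]);


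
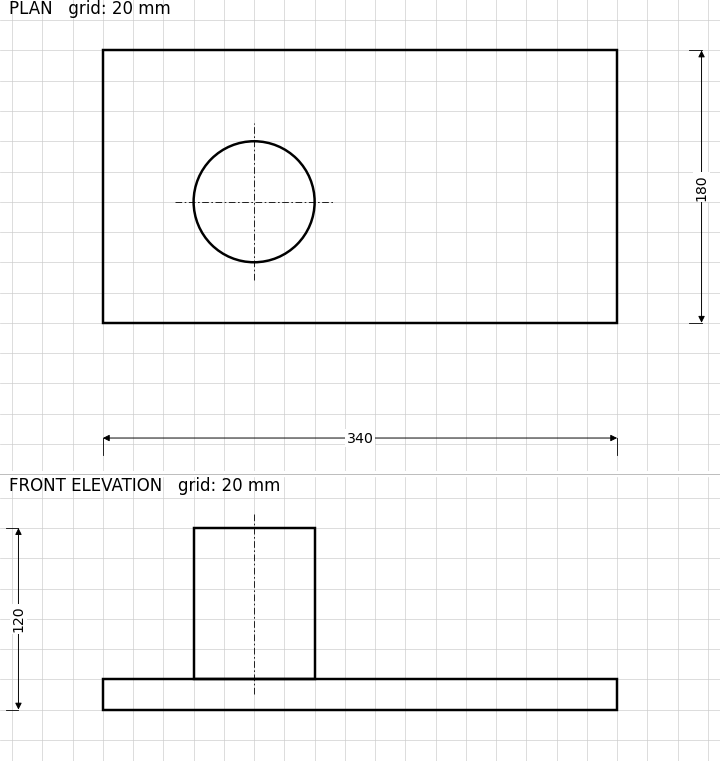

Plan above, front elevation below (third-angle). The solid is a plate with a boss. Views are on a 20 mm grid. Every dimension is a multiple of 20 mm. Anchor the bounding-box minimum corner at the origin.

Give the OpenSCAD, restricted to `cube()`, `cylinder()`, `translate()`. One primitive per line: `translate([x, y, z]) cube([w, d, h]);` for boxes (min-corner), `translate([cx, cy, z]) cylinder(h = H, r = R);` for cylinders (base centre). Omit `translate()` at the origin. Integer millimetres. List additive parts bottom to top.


cube([340, 180, 20]);
translate([100, 80, 20]) cylinder(h = 100, r = 40);
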